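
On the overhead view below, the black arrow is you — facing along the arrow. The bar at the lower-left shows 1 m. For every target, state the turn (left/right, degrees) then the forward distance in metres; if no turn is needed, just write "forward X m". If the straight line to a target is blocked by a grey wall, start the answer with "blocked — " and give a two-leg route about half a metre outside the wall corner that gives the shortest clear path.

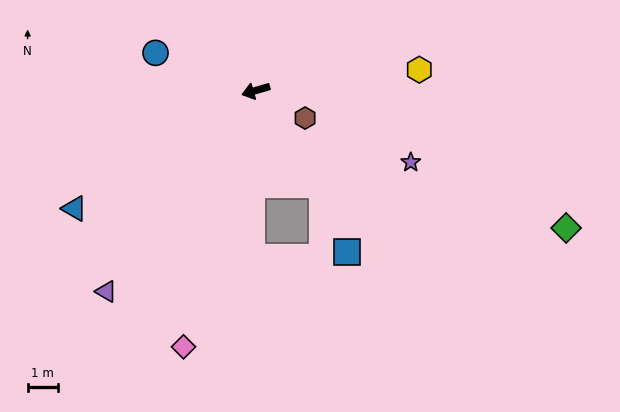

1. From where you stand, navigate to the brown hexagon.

turn left 135°, forward 1.9 m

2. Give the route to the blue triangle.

turn left 17°, forward 7.2 m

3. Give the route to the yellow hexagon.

turn left 171°, forward 5.5 m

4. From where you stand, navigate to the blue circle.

turn right 37°, forward 3.5 m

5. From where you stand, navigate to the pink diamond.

turn left 58°, forward 8.8 m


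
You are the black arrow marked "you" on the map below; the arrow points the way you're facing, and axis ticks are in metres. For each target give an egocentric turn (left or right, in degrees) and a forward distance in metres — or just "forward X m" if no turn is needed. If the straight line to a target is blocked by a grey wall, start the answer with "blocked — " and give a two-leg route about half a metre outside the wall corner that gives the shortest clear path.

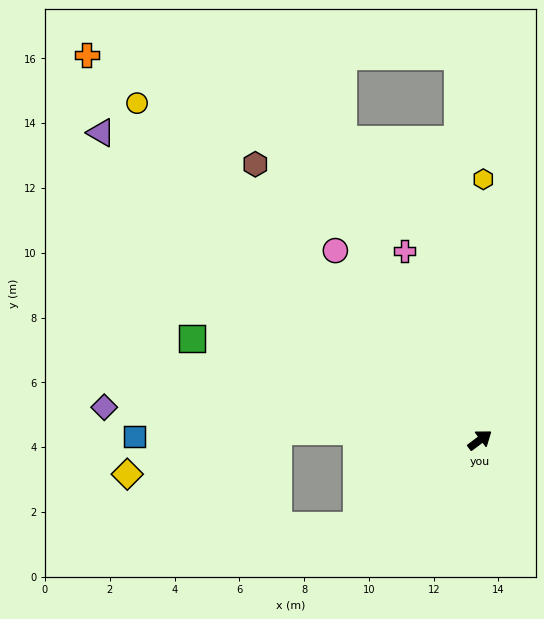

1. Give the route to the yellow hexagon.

turn left 52°, forward 8.0 m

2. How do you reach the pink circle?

turn left 90°, forward 7.4 m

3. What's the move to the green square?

turn left 124°, forward 9.4 m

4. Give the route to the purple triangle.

turn left 104°, forward 15.1 m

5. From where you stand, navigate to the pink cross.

turn left 75°, forward 6.3 m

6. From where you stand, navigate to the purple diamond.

turn left 138°, forward 11.6 m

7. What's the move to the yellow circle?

turn left 99°, forward 14.8 m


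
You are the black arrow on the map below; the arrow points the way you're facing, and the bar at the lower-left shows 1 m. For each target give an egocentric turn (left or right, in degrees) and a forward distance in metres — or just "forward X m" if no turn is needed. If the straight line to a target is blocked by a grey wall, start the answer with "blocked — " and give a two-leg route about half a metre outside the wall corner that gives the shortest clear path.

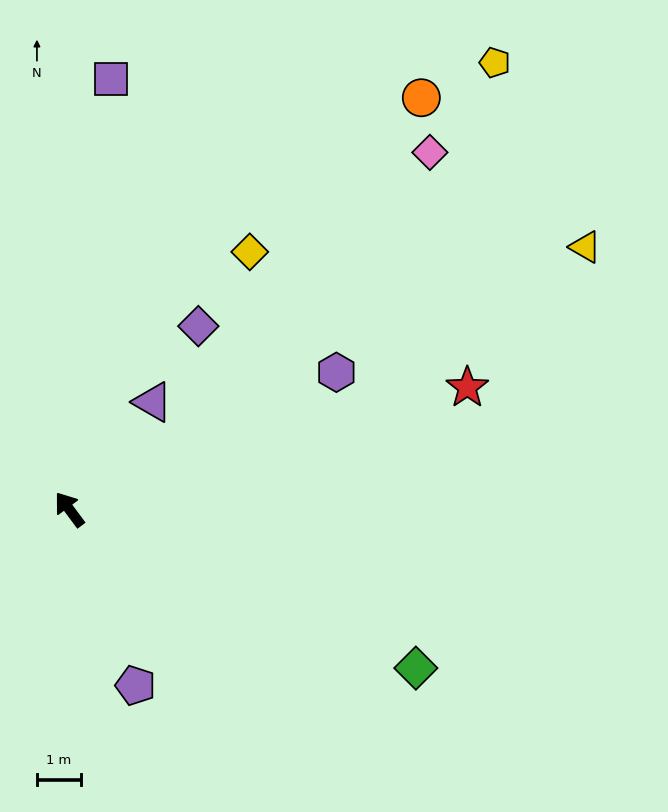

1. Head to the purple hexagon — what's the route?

turn right 99°, forward 6.8 m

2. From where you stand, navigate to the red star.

turn right 110°, forward 9.4 m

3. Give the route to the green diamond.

turn right 151°, forward 8.6 m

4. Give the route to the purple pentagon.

turn left 164°, forward 4.2 m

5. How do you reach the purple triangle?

turn right 74°, forward 3.1 m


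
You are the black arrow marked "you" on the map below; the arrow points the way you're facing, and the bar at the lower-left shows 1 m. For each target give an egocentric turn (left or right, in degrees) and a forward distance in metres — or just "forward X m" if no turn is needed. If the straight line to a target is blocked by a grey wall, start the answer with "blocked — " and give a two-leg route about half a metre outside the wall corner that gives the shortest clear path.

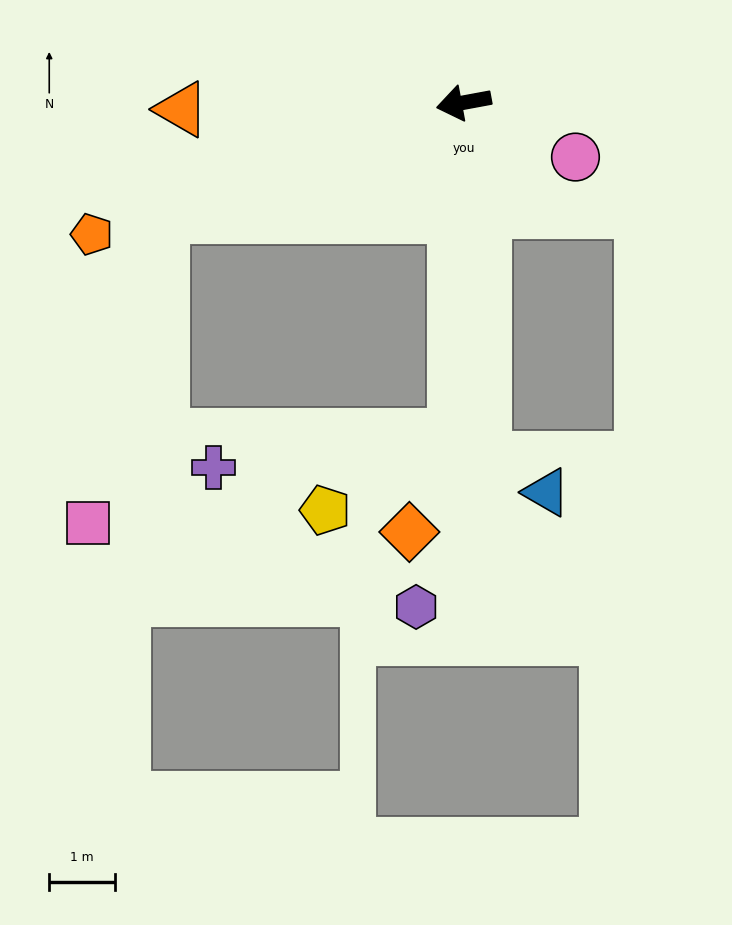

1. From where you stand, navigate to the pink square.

blocked — turn left 10°, forward 4.9 m, then turn left 56°, forward 4.8 m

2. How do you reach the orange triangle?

turn right 9°, forward 4.3 m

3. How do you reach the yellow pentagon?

blocked — turn left 78°, forward 5.1 m, then turn right 59°, forward 2.3 m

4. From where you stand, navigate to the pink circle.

turn left 144°, forward 1.9 m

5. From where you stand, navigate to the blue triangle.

blocked — turn left 83°, forward 5.4 m, then turn left 59°, forward 1.1 m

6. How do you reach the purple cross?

blocked — turn left 78°, forward 5.1 m, then turn right 81°, forward 3.7 m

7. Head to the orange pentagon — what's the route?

turn left 9°, forward 6.0 m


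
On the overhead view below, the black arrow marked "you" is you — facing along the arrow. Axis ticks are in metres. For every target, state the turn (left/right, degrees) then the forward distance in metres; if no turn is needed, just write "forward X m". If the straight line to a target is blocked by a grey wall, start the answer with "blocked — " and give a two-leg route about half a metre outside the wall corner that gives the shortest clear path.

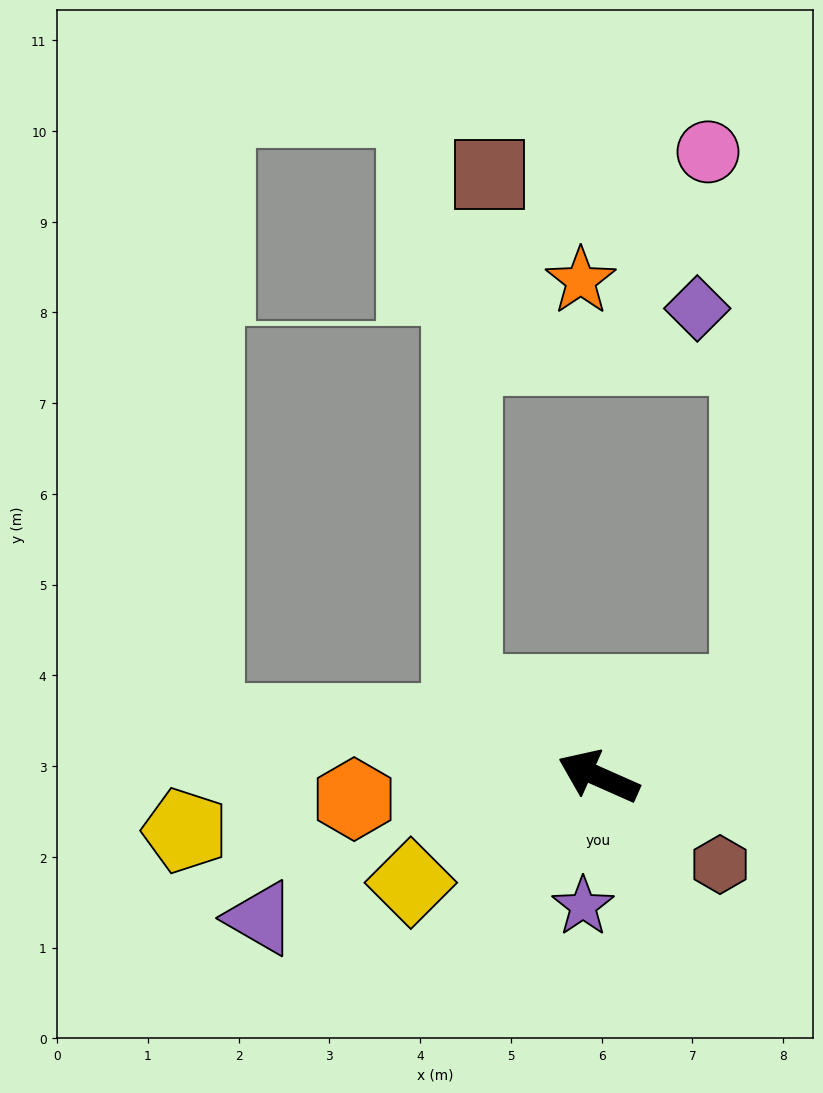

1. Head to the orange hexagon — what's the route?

turn left 29°, forward 2.7 m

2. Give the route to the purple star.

turn left 107°, forward 1.4 m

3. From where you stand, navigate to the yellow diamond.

turn left 53°, forward 2.4 m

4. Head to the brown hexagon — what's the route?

turn left 168°, forward 1.7 m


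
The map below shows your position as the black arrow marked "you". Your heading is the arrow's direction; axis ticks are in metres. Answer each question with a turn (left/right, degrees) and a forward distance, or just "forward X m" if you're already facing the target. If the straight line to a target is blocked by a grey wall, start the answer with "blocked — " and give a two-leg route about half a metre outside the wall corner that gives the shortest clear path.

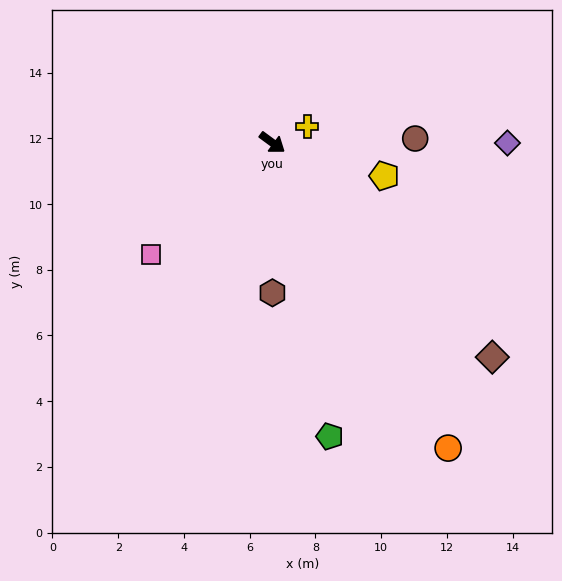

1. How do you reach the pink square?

turn right 101°, forward 5.0 m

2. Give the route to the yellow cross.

turn left 61°, forward 1.2 m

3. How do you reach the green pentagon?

turn right 43°, forward 9.1 m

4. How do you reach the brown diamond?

turn right 8°, forward 9.4 m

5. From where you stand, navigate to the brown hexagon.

turn right 54°, forward 4.6 m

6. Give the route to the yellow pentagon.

turn left 20°, forward 3.6 m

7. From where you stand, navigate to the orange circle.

turn right 24°, forward 10.7 m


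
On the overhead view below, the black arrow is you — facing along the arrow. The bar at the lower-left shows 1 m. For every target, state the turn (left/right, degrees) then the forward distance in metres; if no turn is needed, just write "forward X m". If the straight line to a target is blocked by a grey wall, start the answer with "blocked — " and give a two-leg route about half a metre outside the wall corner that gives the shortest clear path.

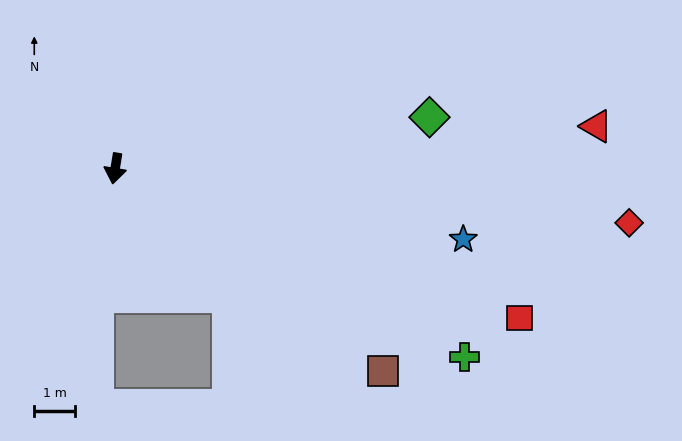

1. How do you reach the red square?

turn left 79°, forward 10.6 m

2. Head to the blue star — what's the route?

turn left 88°, forward 8.8 m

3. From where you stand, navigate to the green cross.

turn left 71°, forward 9.8 m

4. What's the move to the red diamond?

turn left 93°, forward 12.7 m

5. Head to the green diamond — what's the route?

turn left 109°, forward 7.9 m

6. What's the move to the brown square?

turn left 62°, forward 8.3 m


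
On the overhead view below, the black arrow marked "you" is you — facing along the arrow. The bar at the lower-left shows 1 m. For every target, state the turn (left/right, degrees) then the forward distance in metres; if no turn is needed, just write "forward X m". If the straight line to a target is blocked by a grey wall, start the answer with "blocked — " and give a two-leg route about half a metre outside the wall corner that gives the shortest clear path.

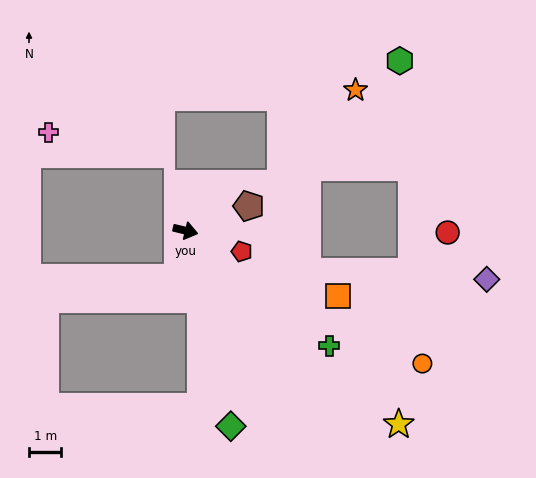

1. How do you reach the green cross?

turn right 25°, forward 5.7 m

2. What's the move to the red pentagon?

turn right 7°, forward 1.9 m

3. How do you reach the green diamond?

turn right 63°, forward 6.2 m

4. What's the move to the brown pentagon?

turn left 35°, forward 2.1 m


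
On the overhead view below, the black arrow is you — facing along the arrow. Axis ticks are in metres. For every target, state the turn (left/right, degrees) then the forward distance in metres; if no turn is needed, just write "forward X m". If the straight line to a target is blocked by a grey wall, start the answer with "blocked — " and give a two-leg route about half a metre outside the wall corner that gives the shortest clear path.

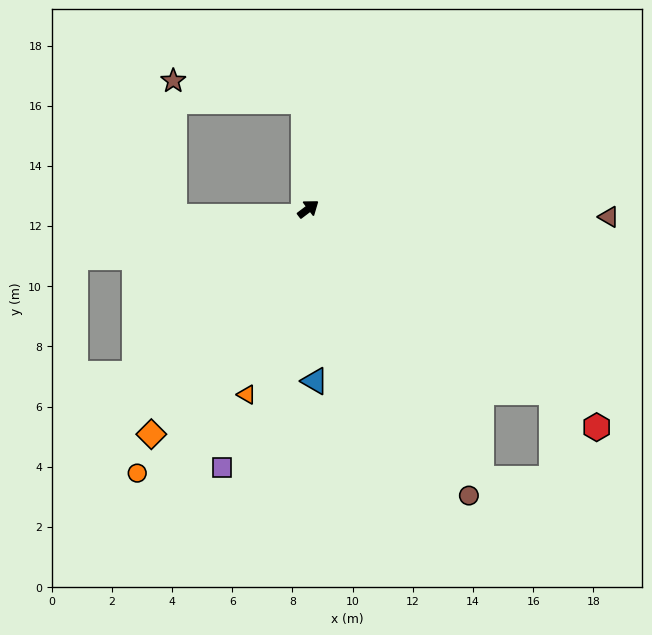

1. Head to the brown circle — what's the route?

turn right 98°, forward 10.9 m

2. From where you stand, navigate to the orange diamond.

turn right 162°, forward 9.1 m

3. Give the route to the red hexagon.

turn right 74°, forward 12.0 m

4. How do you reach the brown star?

blocked — turn left 56°, forward 3.6 m, then turn left 78°, forward 4.4 m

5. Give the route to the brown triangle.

turn right 39°, forward 10.0 m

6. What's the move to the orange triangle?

turn right 145°, forward 6.5 m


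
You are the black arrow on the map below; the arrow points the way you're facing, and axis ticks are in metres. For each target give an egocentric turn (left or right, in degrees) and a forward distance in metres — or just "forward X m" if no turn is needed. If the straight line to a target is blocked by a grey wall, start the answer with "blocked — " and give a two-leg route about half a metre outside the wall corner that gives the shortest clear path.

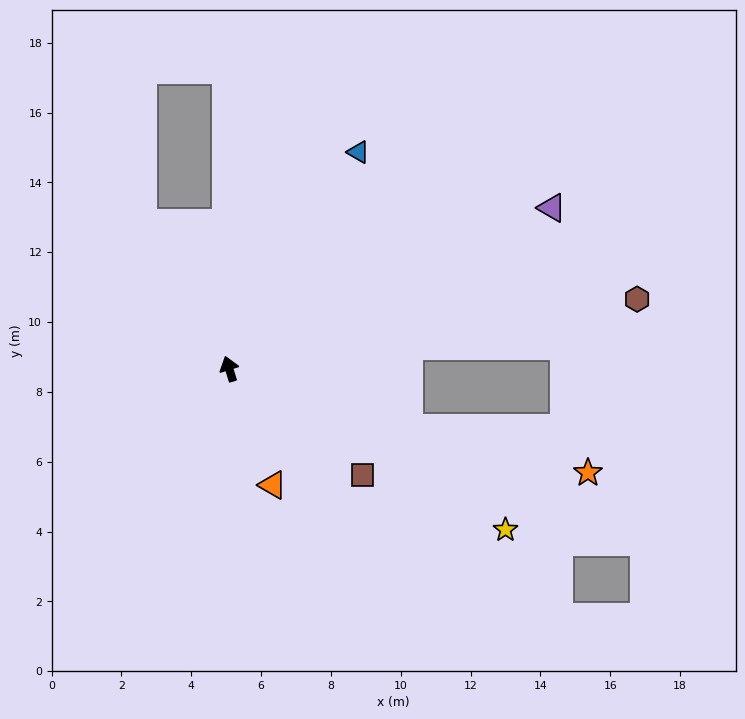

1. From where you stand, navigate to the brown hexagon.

turn right 98°, forward 11.9 m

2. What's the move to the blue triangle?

turn right 48°, forward 7.2 m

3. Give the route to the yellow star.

turn right 137°, forward 9.2 m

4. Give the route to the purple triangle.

turn right 81°, forward 10.3 m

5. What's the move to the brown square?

turn right 146°, forward 4.9 m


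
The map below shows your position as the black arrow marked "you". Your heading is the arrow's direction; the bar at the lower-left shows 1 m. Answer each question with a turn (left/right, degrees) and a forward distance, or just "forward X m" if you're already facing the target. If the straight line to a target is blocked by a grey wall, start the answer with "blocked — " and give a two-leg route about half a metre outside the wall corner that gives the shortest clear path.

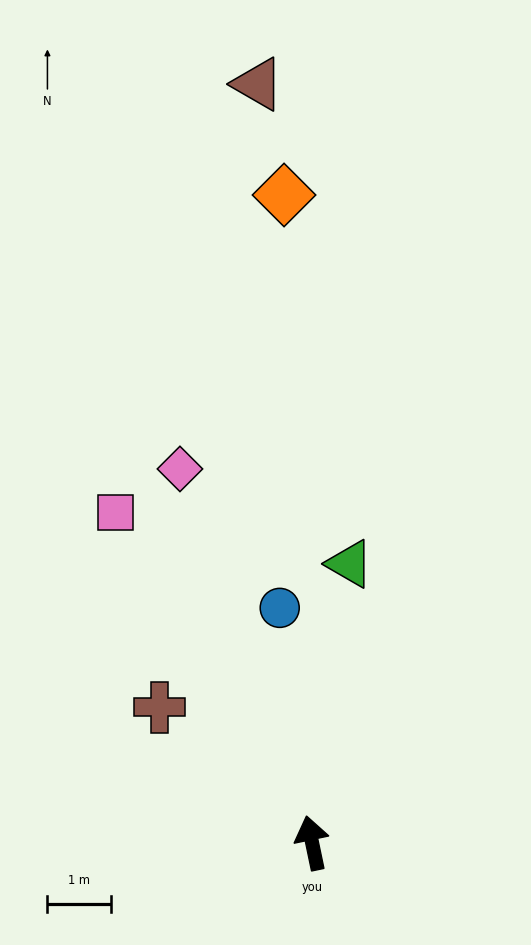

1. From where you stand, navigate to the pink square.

turn left 19°, forward 6.0 m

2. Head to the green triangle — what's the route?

turn right 19°, forward 4.4 m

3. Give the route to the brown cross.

turn left 37°, forward 3.2 m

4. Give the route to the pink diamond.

turn left 8°, forward 6.2 m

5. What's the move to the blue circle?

turn right 4°, forward 3.7 m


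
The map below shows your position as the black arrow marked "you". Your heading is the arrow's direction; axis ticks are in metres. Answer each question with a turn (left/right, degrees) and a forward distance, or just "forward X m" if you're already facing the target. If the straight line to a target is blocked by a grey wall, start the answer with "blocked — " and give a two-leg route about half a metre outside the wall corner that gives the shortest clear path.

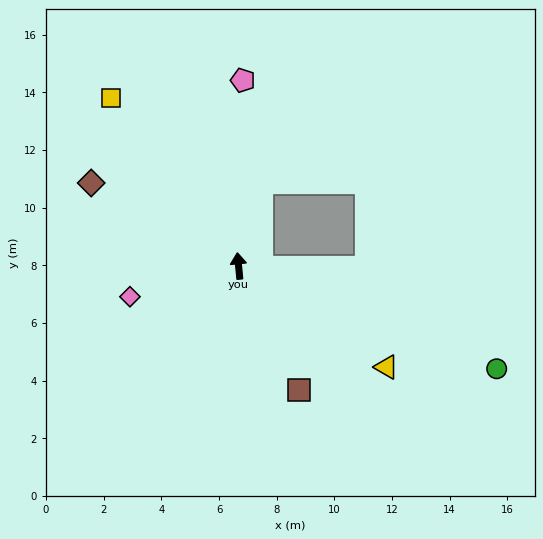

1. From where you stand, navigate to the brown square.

turn right 160°, forward 4.8 m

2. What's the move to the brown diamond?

turn left 55°, forward 5.9 m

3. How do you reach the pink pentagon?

turn right 7°, forward 6.4 m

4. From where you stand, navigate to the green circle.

turn right 117°, forward 9.6 m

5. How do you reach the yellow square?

turn left 32°, forward 7.3 m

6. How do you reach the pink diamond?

turn left 100°, forward 3.9 m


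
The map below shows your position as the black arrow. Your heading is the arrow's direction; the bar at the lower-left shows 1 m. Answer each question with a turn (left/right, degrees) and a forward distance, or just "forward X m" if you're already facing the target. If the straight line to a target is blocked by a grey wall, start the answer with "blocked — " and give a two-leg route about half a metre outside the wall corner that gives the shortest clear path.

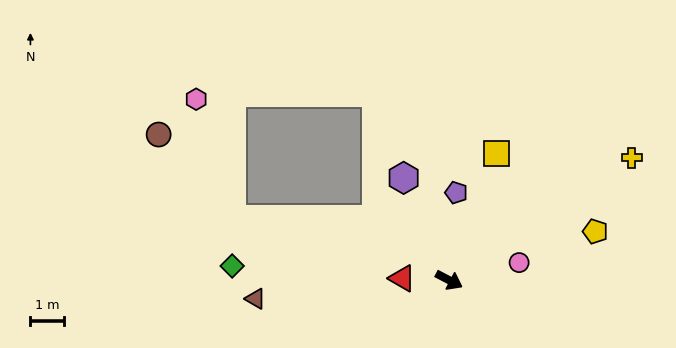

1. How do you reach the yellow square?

turn left 97°, forward 4.0 m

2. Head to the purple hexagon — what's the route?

turn left 141°, forward 3.3 m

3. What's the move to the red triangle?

turn right 155°, forward 1.4 m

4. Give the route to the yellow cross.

turn left 61°, forward 6.5 m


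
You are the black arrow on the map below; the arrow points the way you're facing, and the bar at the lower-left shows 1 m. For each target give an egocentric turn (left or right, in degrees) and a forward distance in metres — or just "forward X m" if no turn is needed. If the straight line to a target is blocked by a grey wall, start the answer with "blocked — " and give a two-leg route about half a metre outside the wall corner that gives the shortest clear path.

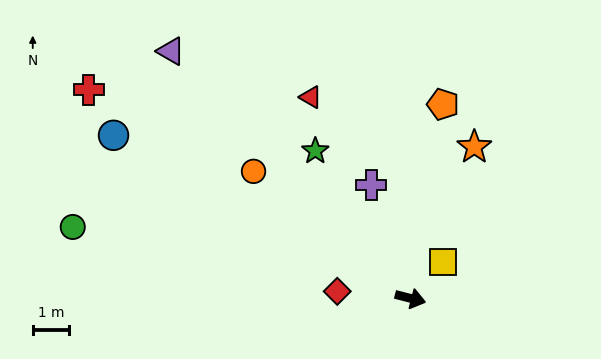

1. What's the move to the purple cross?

turn left 123°, forward 3.3 m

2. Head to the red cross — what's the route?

turn left 161°, forward 10.5 m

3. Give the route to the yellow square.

turn left 62°, forward 1.3 m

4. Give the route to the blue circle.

turn left 166°, forward 9.3 m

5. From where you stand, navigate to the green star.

turn left 137°, forward 4.8 m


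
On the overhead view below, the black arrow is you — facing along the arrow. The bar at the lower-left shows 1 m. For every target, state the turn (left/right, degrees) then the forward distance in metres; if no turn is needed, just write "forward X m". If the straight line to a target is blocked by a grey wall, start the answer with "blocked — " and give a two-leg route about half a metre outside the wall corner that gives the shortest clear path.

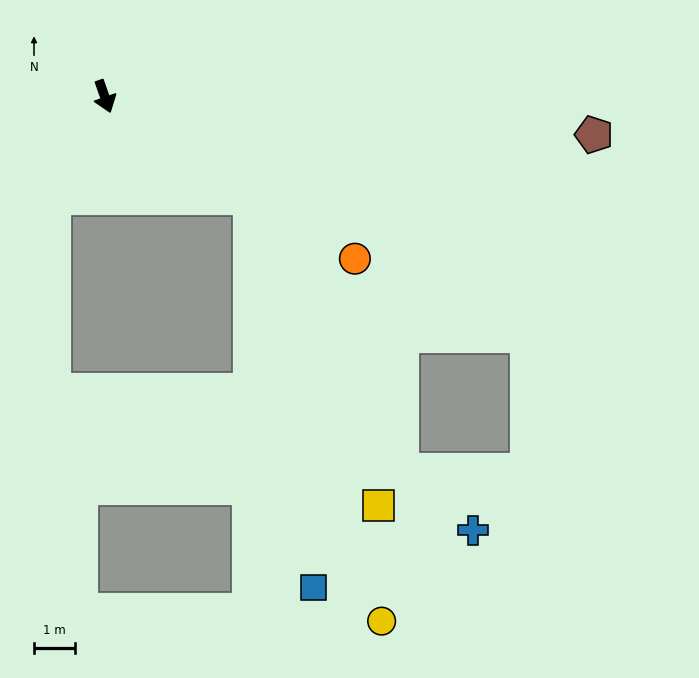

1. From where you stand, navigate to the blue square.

blocked — turn left 36°, forward 4.3 m, then turn right 46°, forward 9.6 m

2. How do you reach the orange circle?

turn left 38°, forward 7.3 m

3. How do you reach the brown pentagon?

turn left 66°, forward 11.9 m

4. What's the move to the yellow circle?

blocked — turn left 36°, forward 4.3 m, then turn right 38°, forward 10.8 m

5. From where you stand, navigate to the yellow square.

blocked — turn left 36°, forward 4.3 m, then turn right 33°, forward 8.1 m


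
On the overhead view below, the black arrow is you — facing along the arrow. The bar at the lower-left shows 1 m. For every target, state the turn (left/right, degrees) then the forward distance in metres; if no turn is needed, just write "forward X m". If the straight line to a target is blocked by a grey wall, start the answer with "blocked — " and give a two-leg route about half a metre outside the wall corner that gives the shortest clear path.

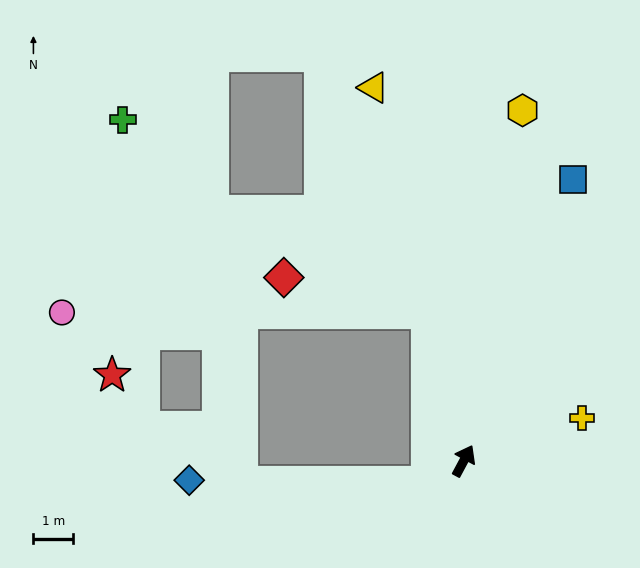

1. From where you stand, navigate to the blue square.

turn left 7°, forward 7.6 m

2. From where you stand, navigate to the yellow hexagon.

turn left 19°, forward 8.9 m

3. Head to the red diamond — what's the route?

blocked — turn left 42°, forward 3.9 m, then turn left 63°, forward 3.7 m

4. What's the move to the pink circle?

blocked — turn left 42°, forward 3.9 m, then turn left 76°, forward 9.2 m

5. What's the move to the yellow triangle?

turn left 42°, forward 9.7 m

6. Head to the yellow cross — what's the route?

turn right 42°, forward 3.2 m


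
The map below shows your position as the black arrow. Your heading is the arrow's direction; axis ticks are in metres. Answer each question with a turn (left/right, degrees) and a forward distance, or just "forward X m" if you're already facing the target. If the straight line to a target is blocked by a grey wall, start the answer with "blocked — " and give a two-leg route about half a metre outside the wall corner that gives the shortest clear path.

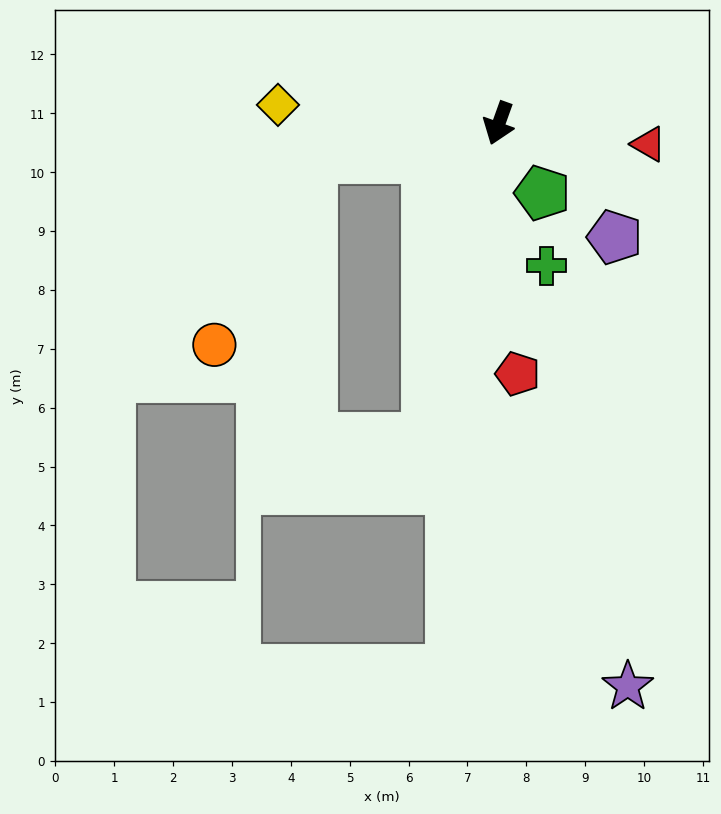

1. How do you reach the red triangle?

turn left 102°, forward 2.6 m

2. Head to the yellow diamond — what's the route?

turn right 75°, forward 3.8 m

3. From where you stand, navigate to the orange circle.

blocked — turn right 59°, forward 3.2 m, then turn left 51°, forward 3.6 m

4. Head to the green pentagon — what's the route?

turn left 52°, forward 1.4 m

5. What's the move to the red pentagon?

turn left 24°, forward 4.3 m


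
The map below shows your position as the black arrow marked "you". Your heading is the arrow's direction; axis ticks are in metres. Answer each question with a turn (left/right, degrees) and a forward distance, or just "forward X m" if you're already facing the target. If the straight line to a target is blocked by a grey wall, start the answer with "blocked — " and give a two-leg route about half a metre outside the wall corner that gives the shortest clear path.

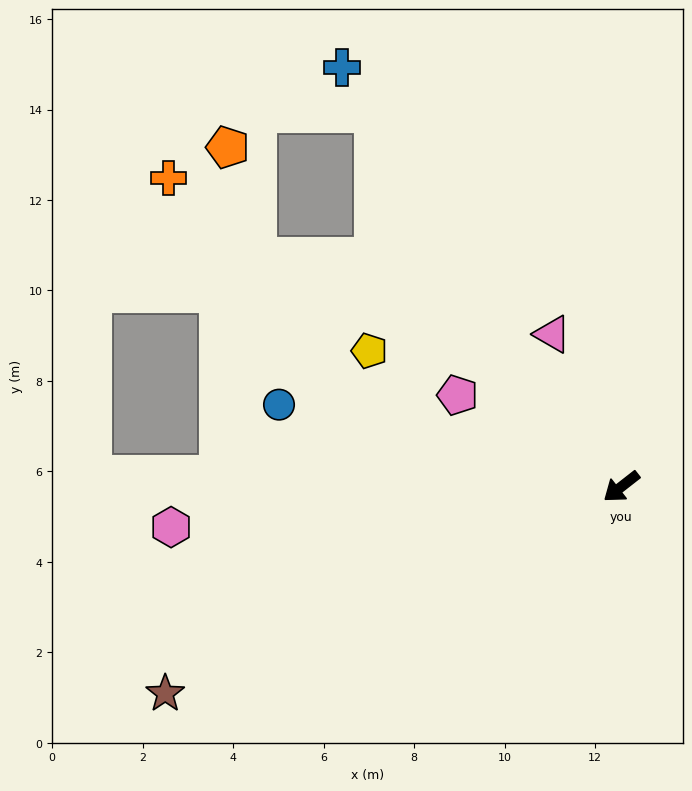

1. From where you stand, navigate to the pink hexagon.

turn right 33°, forward 10.0 m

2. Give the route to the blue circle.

turn right 51°, forward 7.8 m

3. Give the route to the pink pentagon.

turn right 67°, forward 4.1 m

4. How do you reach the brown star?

turn right 14°, forward 11.1 m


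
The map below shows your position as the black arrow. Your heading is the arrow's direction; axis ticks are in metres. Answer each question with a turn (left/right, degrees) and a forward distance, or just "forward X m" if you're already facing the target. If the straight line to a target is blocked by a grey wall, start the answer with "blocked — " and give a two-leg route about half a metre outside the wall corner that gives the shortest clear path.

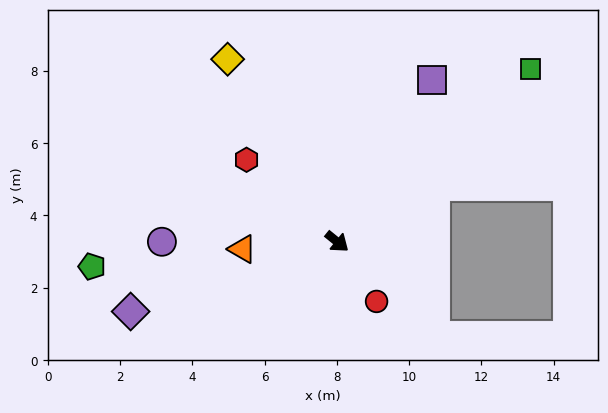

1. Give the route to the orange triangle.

turn right 137°, forward 2.6 m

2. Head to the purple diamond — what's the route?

turn right 122°, forward 6.0 m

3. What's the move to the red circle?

turn right 17°, forward 2.0 m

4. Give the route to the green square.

turn left 81°, forward 7.2 m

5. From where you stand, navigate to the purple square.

turn left 99°, forward 5.2 m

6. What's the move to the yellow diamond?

turn left 160°, forward 5.9 m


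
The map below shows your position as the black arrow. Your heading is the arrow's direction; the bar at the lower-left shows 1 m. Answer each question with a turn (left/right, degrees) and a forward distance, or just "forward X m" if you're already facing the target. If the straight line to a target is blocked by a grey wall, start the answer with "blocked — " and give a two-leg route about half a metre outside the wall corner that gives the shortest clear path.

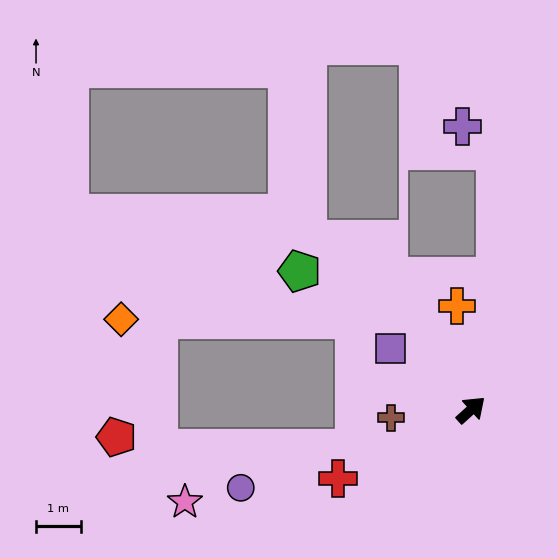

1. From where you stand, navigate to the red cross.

turn left 165°, forward 3.3 m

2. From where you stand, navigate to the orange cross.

turn left 56°, forward 2.3 m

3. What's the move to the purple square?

turn left 101°, forward 2.3 m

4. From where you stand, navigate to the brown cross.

turn left 144°, forward 1.8 m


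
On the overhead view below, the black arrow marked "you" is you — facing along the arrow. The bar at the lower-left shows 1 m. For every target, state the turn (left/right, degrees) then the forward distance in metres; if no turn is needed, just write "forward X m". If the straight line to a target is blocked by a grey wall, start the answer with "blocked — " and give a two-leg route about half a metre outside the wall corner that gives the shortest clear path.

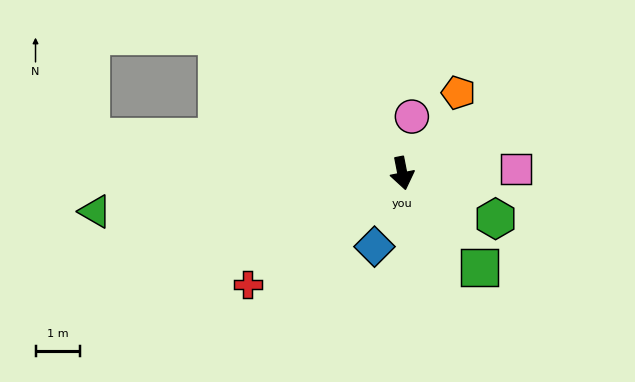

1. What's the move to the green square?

turn left 28°, forward 2.7 m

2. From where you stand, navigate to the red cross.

turn right 65°, forward 4.3 m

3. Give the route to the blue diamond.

turn right 32°, forward 1.8 m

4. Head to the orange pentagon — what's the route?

turn left 134°, forward 2.2 m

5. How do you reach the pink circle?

turn left 159°, forward 1.3 m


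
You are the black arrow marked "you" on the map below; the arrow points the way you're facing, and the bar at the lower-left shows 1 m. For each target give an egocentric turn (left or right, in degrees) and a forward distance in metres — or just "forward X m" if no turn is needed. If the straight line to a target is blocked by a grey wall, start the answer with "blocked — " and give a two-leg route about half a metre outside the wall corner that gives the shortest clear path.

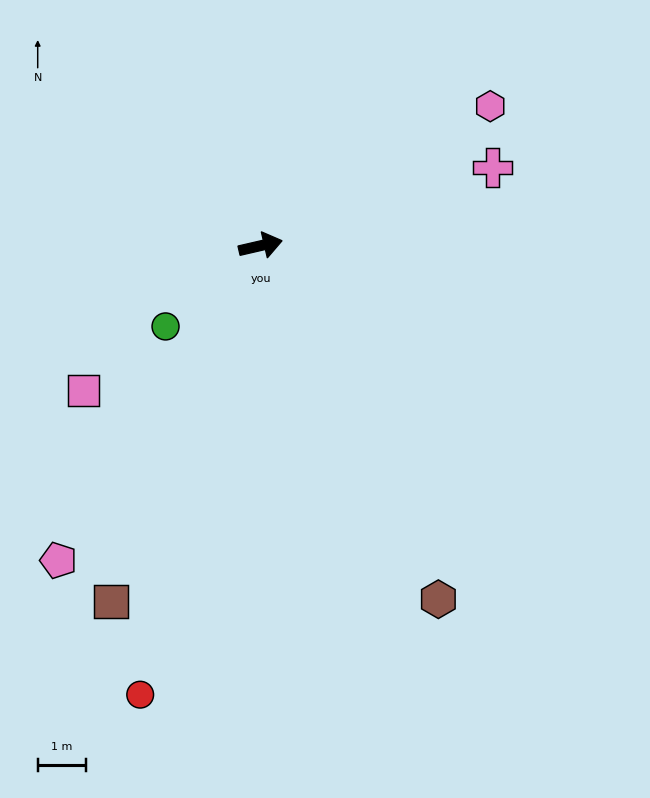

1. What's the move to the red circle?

turn right 118°, forward 9.7 m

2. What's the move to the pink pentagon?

turn right 136°, forward 7.8 m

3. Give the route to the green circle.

turn right 153°, forward 2.6 m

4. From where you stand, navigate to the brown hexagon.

turn right 76°, forward 8.2 m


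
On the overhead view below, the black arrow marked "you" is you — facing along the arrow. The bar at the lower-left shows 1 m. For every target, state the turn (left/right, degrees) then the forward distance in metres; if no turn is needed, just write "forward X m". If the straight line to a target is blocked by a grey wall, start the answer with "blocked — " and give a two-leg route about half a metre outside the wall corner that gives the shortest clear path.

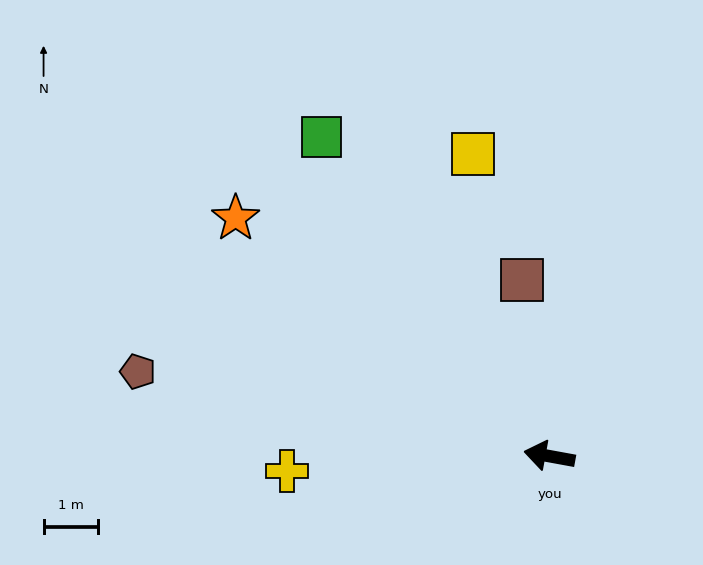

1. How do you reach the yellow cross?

turn left 14°, forward 4.8 m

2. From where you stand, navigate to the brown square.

turn right 71°, forward 3.3 m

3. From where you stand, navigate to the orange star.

turn right 27°, forward 7.2 m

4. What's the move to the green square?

turn right 44°, forward 7.2 m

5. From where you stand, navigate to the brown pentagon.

forward 7.7 m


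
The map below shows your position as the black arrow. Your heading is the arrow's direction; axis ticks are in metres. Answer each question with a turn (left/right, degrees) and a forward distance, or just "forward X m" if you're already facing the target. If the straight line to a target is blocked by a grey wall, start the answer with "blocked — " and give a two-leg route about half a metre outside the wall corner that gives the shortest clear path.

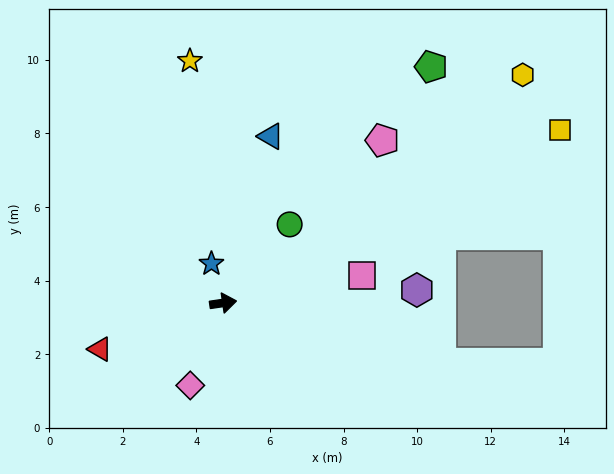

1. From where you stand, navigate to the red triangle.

turn right 168°, forward 3.6 m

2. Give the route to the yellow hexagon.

turn left 29°, forward 10.2 m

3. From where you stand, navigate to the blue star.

turn left 98°, forward 1.1 m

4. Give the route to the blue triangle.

turn left 66°, forward 4.7 m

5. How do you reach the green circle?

turn left 41°, forward 2.8 m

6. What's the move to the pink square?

turn left 3°, forward 3.8 m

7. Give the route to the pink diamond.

turn right 120°, forward 2.4 m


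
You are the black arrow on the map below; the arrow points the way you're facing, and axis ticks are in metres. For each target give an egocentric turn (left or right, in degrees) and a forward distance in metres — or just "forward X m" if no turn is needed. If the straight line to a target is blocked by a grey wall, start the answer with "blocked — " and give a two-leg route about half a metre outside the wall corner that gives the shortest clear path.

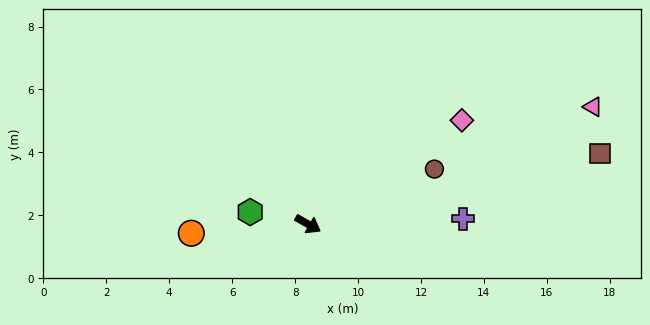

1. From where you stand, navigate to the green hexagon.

turn right 162°, forward 1.9 m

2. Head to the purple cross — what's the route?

turn left 32°, forward 4.9 m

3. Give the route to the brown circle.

turn left 53°, forward 4.4 m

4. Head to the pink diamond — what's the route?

turn left 64°, forward 5.9 m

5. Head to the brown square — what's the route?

turn left 43°, forward 9.6 m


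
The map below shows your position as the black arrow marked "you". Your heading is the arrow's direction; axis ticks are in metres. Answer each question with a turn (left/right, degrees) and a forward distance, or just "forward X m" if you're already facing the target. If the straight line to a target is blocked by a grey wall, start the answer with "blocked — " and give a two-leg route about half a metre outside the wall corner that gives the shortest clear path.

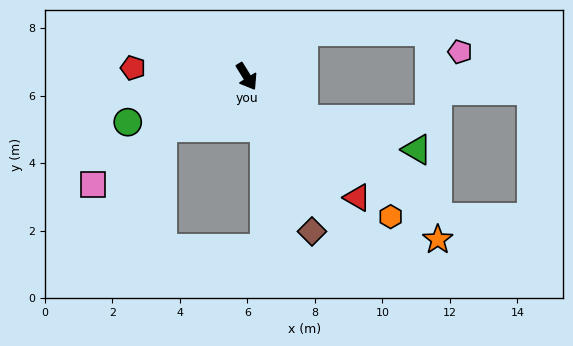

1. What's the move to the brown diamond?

turn right 9°, forward 5.0 m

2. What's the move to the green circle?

turn right 101°, forward 3.8 m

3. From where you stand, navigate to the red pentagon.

turn right 126°, forward 3.4 m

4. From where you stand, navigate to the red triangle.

turn left 11°, forward 4.9 m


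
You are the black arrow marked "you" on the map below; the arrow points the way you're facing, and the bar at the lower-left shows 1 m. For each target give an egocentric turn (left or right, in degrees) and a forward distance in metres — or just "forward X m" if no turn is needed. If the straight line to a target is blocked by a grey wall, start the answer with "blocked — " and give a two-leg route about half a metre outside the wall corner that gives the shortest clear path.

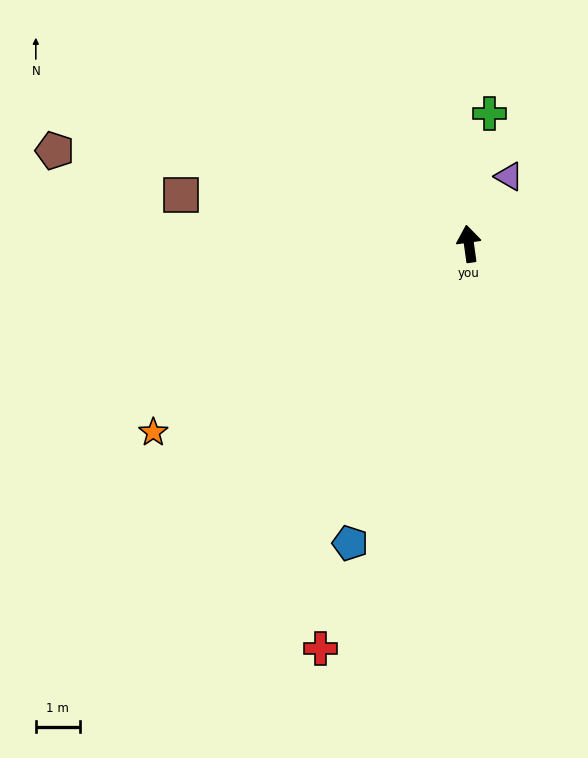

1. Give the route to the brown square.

turn left 72°, forward 6.7 m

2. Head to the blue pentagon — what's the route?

turn left 150°, forward 7.3 m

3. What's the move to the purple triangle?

turn right 39°, forward 1.8 m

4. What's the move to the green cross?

turn right 17°, forward 3.0 m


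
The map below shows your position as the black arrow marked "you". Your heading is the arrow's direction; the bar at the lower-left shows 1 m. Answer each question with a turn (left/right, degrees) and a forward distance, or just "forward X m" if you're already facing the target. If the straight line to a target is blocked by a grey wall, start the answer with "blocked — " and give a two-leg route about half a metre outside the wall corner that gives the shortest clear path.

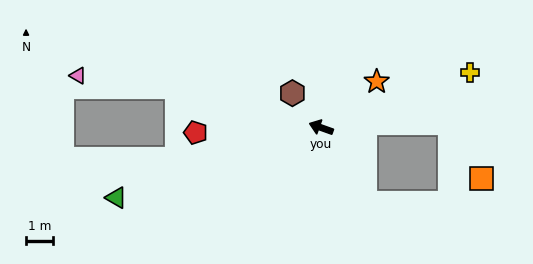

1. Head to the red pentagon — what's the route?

turn left 22°, forward 4.6 m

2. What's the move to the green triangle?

turn left 39°, forward 7.9 m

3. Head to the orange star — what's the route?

turn right 121°, forward 2.6 m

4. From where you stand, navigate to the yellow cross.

turn right 140°, forward 5.8 m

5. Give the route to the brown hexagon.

turn right 31°, forward 1.6 m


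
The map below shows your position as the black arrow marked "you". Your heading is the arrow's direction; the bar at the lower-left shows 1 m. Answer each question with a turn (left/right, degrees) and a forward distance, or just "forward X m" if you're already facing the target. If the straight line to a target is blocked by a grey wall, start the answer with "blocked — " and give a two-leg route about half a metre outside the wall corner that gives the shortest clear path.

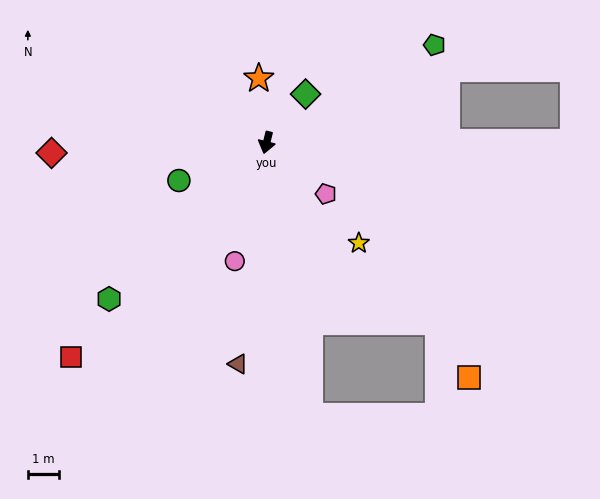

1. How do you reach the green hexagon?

turn right 31°, forward 7.2 m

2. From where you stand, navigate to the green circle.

turn right 53°, forward 3.1 m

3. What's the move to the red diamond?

turn right 73°, forward 7.0 m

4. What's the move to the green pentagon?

turn left 134°, forward 6.3 m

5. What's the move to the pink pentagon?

turn left 63°, forward 2.5 m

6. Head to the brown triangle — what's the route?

turn left 7°, forward 7.2 m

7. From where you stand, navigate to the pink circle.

forward 4.0 m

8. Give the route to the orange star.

turn right 159°, forward 2.1 m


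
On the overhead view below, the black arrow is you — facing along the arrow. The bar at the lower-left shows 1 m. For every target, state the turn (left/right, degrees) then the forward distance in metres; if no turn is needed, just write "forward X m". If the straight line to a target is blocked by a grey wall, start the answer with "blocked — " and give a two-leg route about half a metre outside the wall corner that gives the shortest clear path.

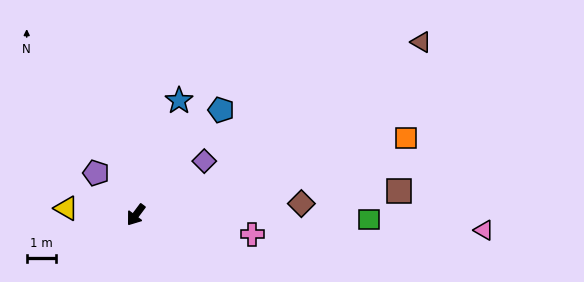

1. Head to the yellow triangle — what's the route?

turn right 59°, forward 2.4 m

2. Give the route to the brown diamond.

turn left 131°, forward 5.8 m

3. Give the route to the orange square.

turn left 143°, forward 9.7 m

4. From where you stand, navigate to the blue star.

turn right 164°, forward 4.2 m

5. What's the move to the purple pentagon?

turn right 100°, forward 2.0 m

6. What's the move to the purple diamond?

turn left 165°, forward 3.0 m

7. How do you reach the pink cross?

turn left 117°, forward 4.1 m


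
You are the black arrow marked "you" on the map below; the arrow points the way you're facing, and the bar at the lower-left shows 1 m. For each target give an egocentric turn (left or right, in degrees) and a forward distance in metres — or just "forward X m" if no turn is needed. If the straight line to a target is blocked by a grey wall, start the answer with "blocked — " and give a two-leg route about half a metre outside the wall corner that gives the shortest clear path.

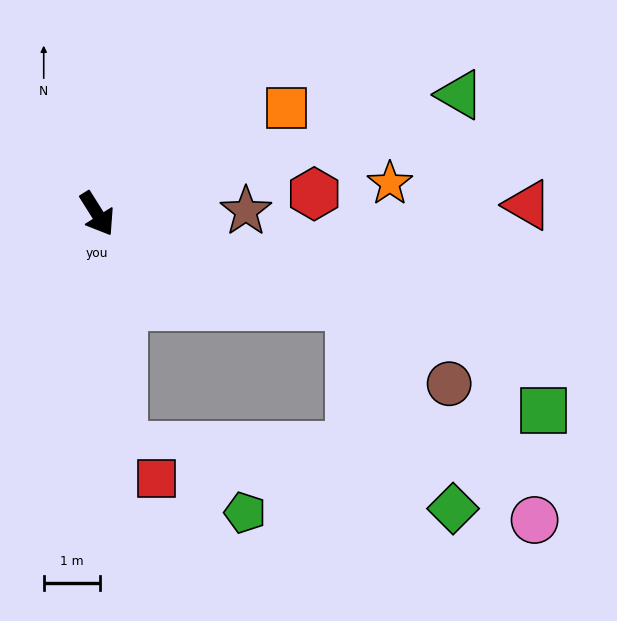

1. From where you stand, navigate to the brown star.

turn left 59°, forward 2.6 m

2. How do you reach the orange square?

turn left 87°, forward 3.8 m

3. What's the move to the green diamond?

blocked — turn left 38°, forward 4.8 m, then turn right 43°, forward 4.0 m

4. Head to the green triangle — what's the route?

turn left 76°, forward 6.8 m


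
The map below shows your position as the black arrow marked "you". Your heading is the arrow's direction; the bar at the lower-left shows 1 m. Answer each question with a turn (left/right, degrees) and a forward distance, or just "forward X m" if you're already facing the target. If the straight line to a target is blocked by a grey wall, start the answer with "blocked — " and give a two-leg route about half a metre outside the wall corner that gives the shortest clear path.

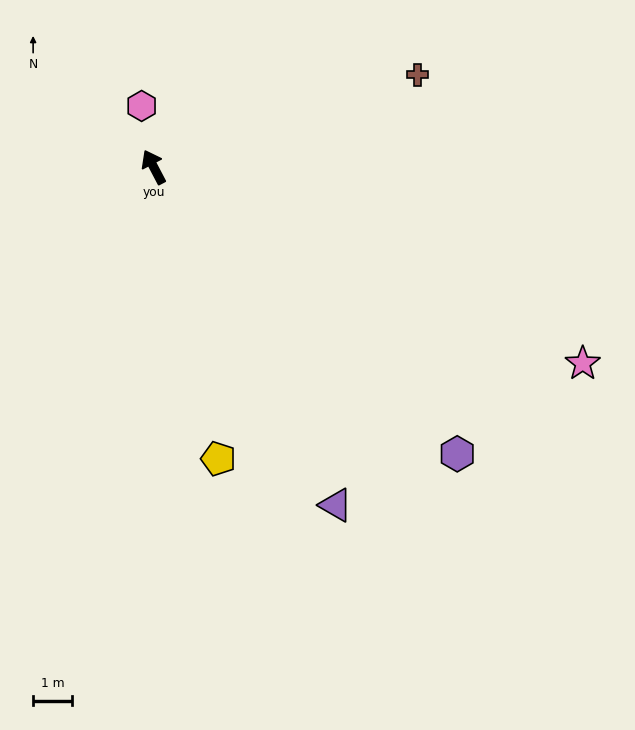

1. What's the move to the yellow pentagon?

turn left 165°, forward 7.7 m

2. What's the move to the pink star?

turn right 142°, forward 12.1 m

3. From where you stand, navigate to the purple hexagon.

turn right 161°, forward 10.7 m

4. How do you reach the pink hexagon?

turn right 17°, forward 1.6 m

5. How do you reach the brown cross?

turn right 98°, forward 7.2 m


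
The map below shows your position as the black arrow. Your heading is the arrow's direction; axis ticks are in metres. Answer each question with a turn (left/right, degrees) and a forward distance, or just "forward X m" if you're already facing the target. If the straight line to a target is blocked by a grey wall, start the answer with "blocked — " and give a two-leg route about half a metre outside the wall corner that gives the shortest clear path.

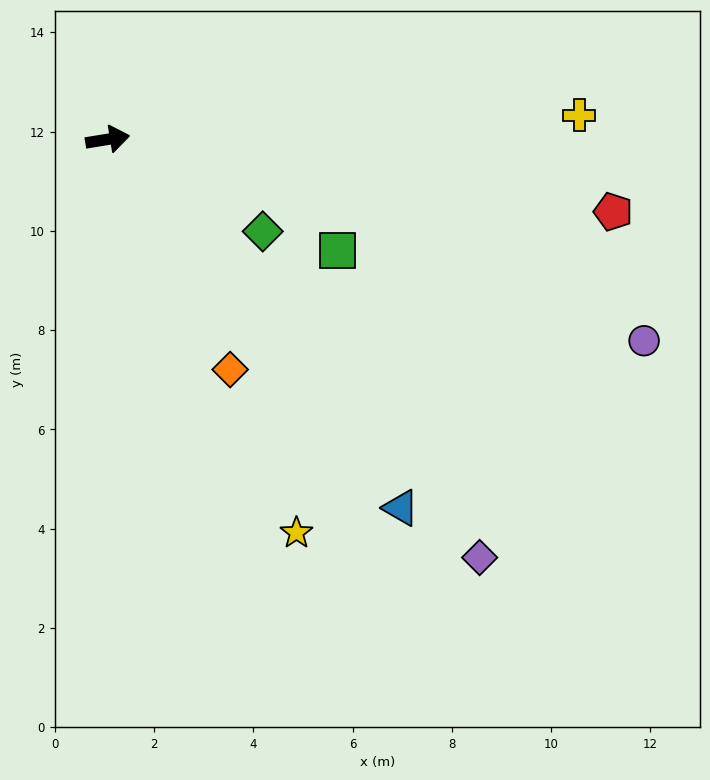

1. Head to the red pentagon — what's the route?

turn right 17°, forward 10.3 m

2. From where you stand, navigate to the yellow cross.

turn right 6°, forward 9.5 m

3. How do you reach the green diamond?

turn right 40°, forward 3.6 m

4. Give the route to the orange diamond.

turn right 71°, forward 5.3 m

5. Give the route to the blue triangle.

turn right 61°, forward 9.5 m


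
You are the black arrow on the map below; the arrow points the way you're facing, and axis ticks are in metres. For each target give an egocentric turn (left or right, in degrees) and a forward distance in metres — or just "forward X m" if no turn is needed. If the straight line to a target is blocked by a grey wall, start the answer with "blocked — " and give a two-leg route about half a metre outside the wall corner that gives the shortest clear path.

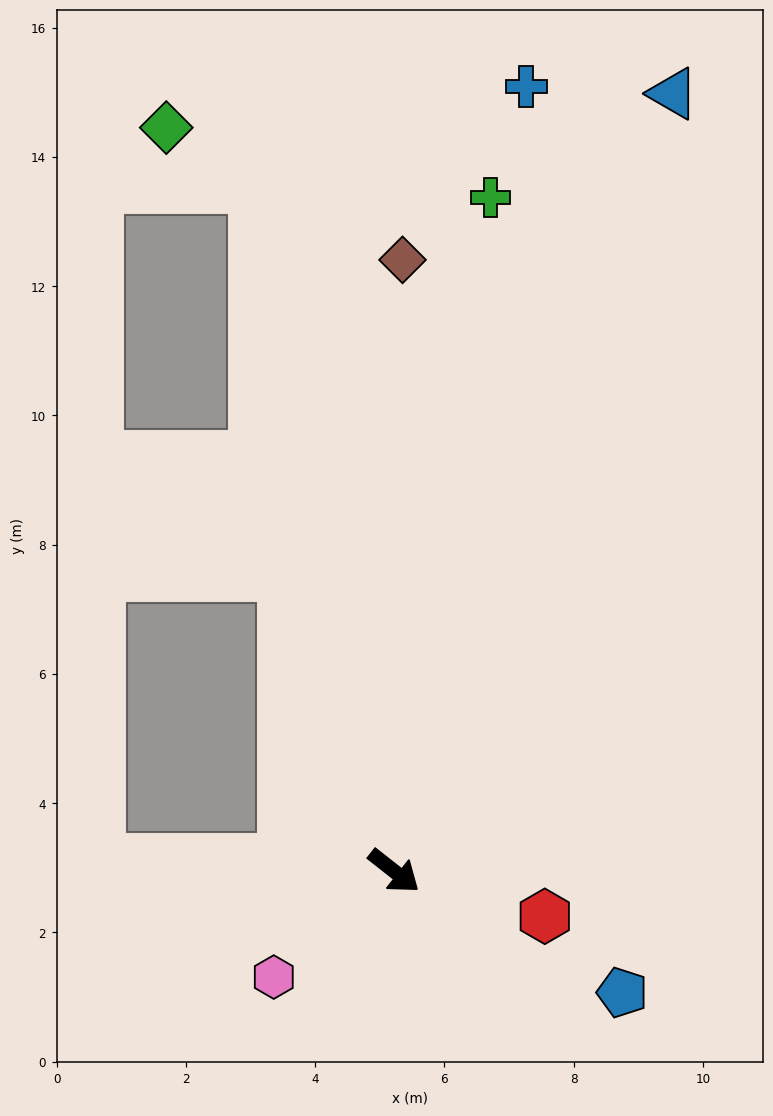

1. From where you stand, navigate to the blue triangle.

turn left 108°, forward 12.8 m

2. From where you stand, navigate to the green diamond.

blocked — turn left 140°, forward 10.8 m, then turn left 45°, forward 1.7 m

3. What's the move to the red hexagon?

turn left 22°, forward 2.4 m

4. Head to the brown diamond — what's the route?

turn left 127°, forward 9.5 m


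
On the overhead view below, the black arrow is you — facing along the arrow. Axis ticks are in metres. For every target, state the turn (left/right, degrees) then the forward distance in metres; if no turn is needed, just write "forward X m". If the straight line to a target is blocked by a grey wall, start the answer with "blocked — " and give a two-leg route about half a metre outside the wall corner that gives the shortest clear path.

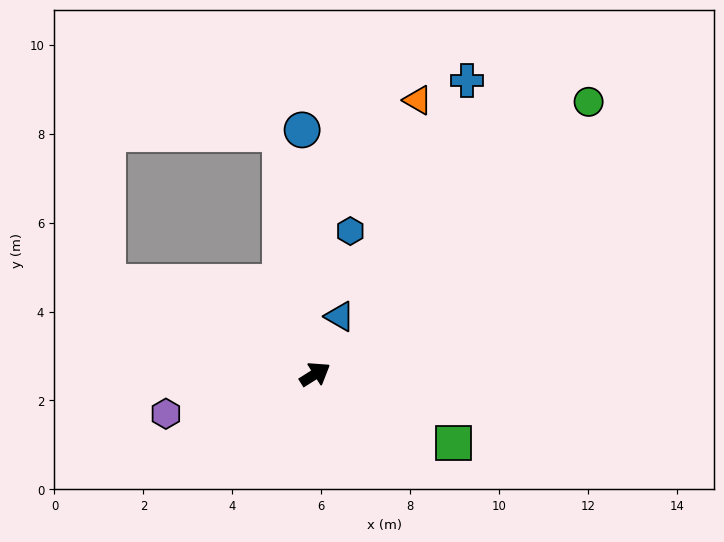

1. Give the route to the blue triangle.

turn left 35°, forward 1.4 m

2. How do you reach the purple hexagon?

turn left 163°, forward 3.5 m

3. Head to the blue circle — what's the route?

turn left 61°, forward 5.5 m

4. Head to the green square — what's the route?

turn right 59°, forward 3.5 m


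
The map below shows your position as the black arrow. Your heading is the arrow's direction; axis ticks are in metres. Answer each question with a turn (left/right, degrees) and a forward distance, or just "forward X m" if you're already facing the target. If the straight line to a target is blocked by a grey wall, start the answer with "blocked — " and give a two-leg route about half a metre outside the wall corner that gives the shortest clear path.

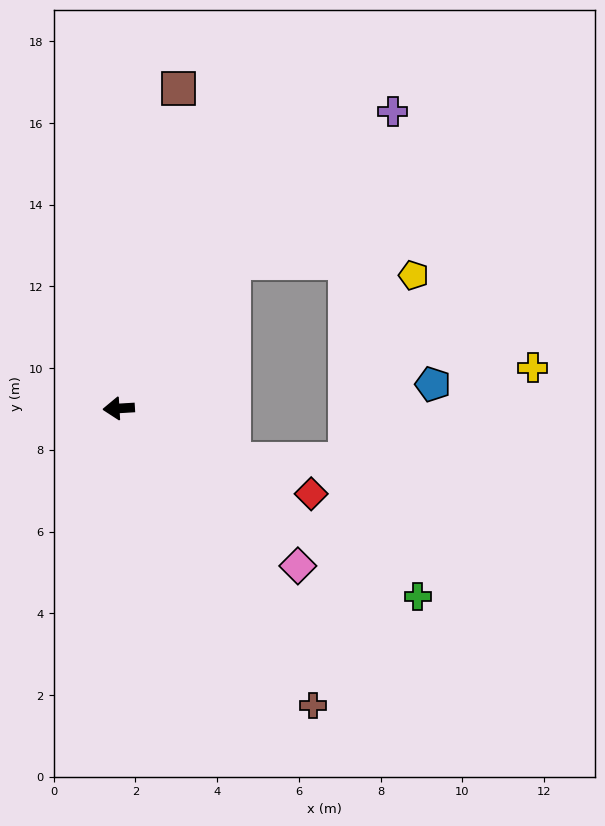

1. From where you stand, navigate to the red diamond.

turn left 153°, forward 5.2 m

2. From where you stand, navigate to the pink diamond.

turn left 135°, forward 5.8 m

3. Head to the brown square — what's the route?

turn right 104°, forward 8.0 m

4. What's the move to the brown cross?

turn left 120°, forward 8.7 m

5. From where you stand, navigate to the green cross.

turn left 144°, forward 8.6 m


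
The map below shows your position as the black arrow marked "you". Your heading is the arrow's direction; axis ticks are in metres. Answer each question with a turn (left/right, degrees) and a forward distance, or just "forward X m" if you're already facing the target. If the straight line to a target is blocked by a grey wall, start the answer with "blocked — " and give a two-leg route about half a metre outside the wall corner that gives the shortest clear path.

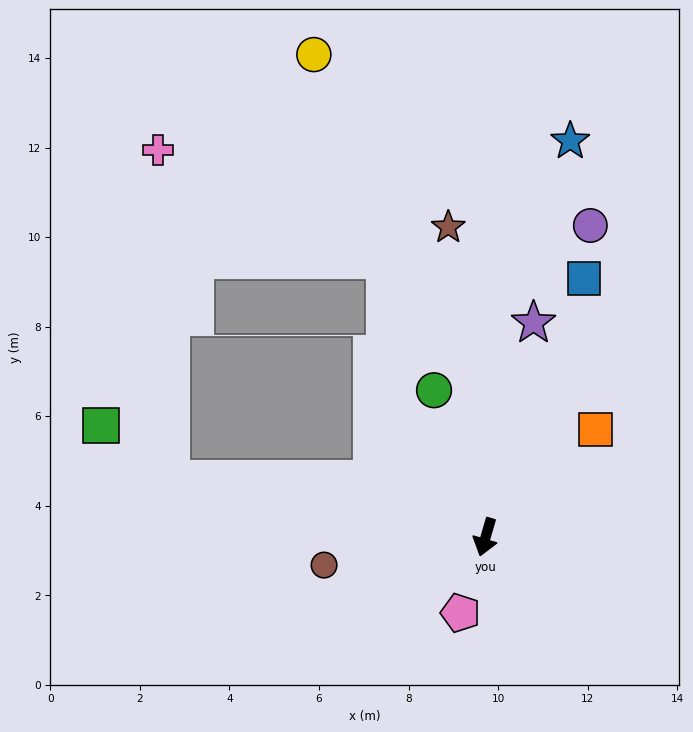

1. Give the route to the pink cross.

blocked — turn right 84°, forward 7.2 m, then turn right 78°, forward 7.4 m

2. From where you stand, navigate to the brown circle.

turn right 64°, forward 3.7 m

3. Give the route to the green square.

blocked — turn right 84°, forward 7.2 m, then turn right 27°, forward 2.0 m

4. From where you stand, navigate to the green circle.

turn right 144°, forward 3.5 m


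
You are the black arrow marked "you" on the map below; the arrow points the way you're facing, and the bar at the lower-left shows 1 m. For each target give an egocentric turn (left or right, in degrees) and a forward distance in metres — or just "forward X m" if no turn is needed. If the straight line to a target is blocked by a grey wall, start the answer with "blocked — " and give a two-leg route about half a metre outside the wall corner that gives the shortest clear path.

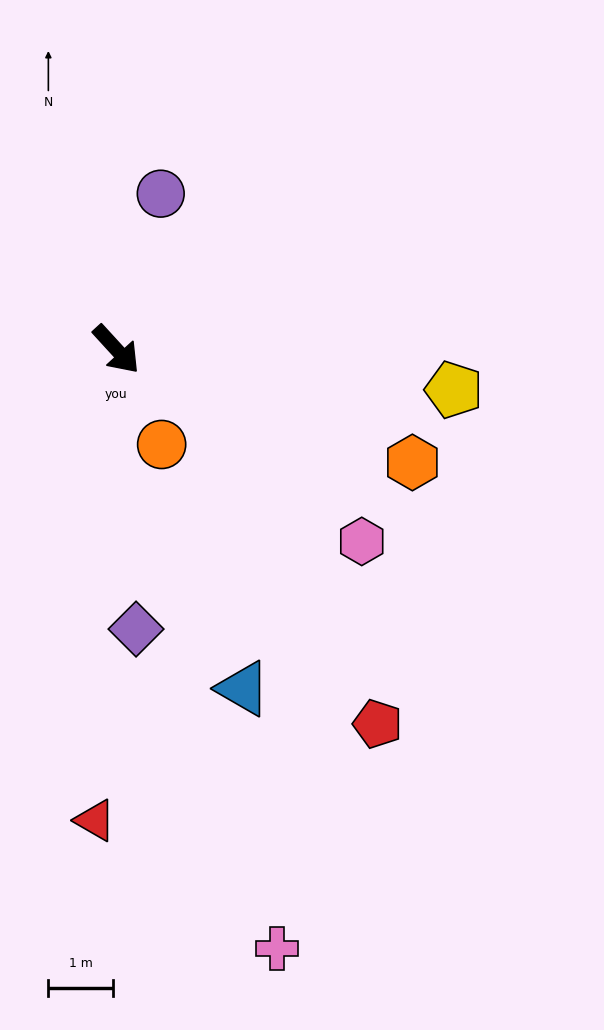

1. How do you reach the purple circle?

turn left 122°, forward 2.5 m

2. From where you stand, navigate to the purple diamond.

turn right 38°, forward 4.4 m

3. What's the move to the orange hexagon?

turn left 27°, forward 4.9 m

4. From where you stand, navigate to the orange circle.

turn right 17°, forward 1.6 m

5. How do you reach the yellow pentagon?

turn left 41°, forward 5.3 m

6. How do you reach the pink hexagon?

turn left 10°, forward 4.9 m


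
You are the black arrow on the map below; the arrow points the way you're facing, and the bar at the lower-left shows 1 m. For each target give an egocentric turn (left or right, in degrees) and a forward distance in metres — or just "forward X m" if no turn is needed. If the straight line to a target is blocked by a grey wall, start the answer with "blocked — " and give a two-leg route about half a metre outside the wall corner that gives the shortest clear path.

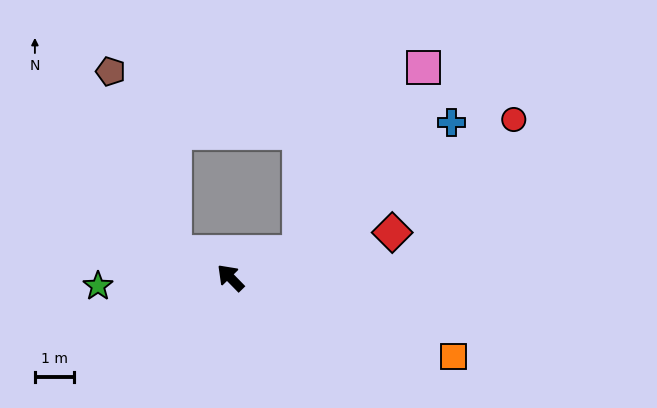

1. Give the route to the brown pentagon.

blocked — turn left 21°, forward 1.5 m, then turn right 46°, forward 4.9 m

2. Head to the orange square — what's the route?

turn right 154°, forward 6.0 m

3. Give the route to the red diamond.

turn right 119°, forward 4.3 m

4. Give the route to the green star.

turn left 49°, forward 3.4 m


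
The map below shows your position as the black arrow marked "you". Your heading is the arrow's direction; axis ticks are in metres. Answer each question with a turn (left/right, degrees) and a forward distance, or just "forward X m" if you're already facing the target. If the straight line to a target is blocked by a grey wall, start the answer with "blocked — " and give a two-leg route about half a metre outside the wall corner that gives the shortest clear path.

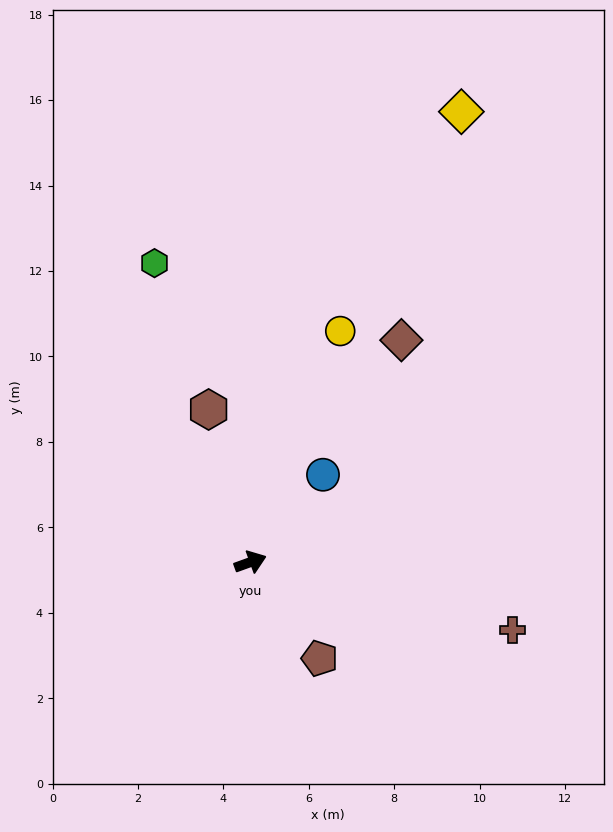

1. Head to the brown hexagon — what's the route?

turn left 85°, forward 3.7 m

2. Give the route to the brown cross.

turn right 34°, forward 6.3 m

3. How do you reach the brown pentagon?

turn right 74°, forward 2.8 m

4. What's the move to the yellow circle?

turn left 49°, forward 5.8 m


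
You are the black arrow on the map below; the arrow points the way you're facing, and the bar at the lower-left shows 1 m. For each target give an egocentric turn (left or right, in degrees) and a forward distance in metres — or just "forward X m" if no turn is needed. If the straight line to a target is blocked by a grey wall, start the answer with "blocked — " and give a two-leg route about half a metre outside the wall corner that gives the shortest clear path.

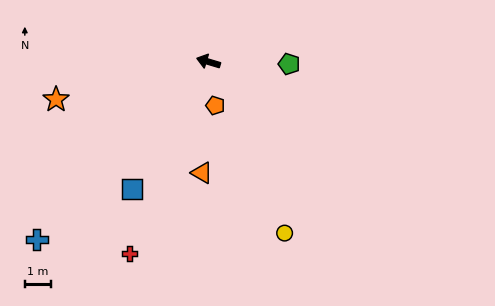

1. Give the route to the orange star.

turn left 31°, forward 5.9 m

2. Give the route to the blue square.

turn left 76°, forward 5.6 m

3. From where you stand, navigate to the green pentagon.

turn right 165°, forward 3.0 m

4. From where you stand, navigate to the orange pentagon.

turn left 116°, forward 1.7 m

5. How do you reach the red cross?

turn left 84°, forward 7.8 m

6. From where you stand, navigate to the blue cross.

turn left 63°, forward 9.3 m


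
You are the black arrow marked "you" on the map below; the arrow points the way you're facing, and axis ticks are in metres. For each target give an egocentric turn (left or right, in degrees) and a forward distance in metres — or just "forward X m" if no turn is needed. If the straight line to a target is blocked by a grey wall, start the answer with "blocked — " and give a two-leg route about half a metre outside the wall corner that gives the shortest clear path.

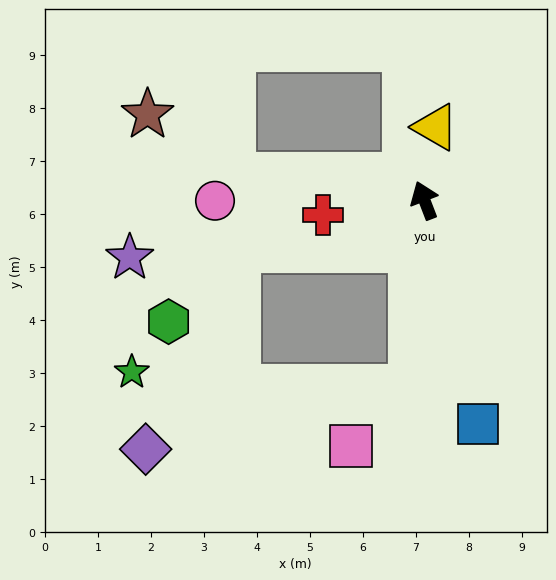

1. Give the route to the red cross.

turn left 77°, forward 1.9 m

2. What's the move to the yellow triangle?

turn right 30°, forward 1.4 m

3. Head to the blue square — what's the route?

turn left 172°, forward 4.3 m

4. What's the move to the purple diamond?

blocked — turn left 155°, forward 3.5 m, then turn right 73°, forward 5.1 m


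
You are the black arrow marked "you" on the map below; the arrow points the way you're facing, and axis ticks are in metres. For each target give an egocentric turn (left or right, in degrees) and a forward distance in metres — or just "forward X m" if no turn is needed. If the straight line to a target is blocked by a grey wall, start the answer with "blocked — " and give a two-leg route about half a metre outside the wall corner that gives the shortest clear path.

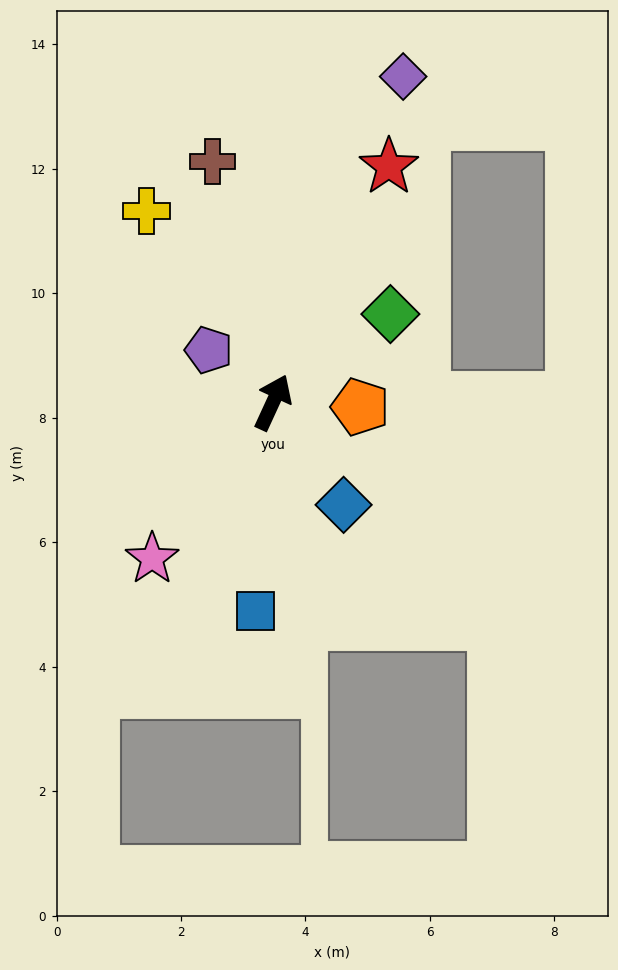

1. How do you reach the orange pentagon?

turn right 68°, forward 1.4 m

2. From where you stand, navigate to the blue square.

turn right 160°, forward 3.4 m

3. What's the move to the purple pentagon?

turn left 76°, forward 1.3 m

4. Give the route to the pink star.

turn left 167°, forward 3.2 m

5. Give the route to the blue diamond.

turn right 121°, forward 2.0 m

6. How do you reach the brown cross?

turn left 39°, forward 4.0 m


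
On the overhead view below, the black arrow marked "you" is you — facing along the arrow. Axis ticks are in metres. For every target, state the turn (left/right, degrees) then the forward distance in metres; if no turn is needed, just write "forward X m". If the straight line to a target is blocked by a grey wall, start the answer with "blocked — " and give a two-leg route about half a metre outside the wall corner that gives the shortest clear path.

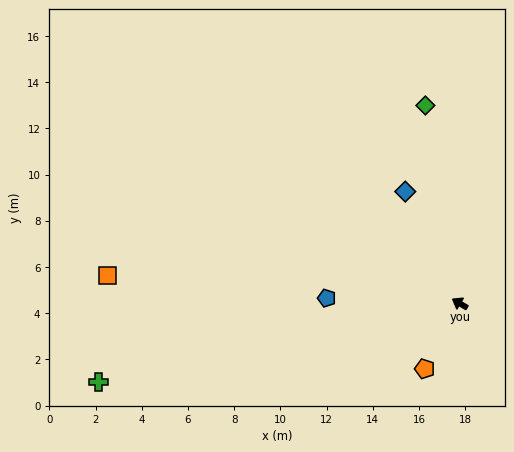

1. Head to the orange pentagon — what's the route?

turn left 93°, forward 3.2 m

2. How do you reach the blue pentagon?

turn left 28°, forward 5.8 m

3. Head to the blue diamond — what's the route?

turn right 33°, forward 5.4 m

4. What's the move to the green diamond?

turn right 49°, forward 8.7 m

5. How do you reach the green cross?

turn left 43°, forward 16.0 m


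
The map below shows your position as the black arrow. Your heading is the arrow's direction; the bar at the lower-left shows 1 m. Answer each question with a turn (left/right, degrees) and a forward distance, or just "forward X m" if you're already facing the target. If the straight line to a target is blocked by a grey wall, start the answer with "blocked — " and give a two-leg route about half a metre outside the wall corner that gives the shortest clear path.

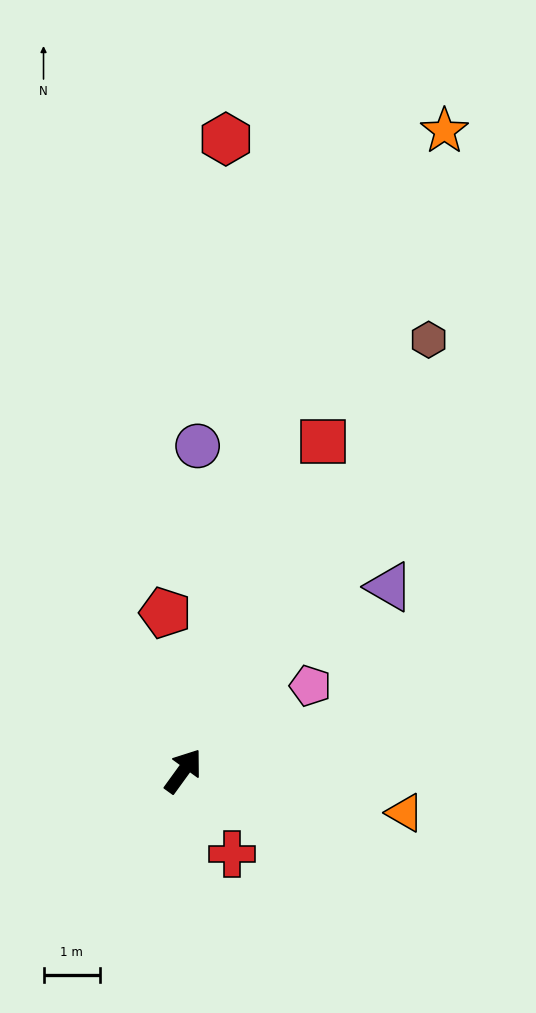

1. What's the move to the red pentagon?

turn left 42°, forward 2.8 m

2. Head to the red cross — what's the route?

turn right 114°, forward 1.7 m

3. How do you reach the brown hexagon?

turn left 6°, forward 8.7 m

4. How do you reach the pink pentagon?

turn right 20°, forward 2.7 m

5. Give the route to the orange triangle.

turn right 65°, forward 4.0 m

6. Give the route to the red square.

turn left 13°, forward 6.3 m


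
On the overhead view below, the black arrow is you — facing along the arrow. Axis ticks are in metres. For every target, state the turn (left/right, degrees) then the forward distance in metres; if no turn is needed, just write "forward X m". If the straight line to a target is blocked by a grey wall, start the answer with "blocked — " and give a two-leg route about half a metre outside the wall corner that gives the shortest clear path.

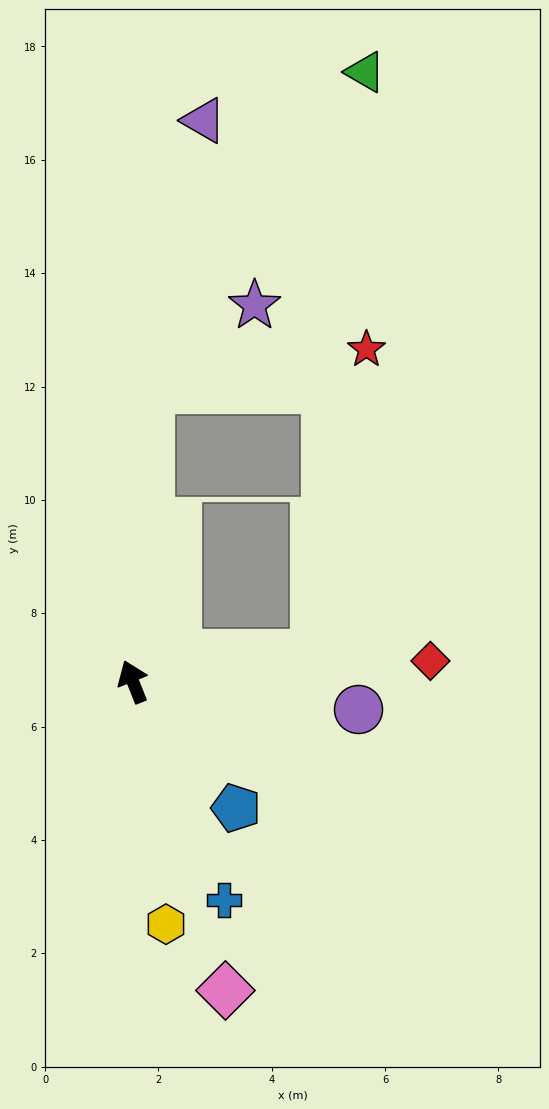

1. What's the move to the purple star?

blocked — turn right 25°, forward 5.2 m, then turn right 48°, forward 2.4 m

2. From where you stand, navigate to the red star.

blocked — turn right 25°, forward 5.2 m, then turn right 76°, forward 3.9 m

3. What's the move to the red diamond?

turn right 108°, forward 5.3 m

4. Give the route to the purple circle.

turn right 119°, forward 4.0 m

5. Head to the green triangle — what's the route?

blocked — turn right 25°, forward 5.2 m, then turn right 31°, forward 6.8 m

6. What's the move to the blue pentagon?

turn right 162°, forward 2.9 m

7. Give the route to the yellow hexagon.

turn left 166°, forward 4.3 m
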